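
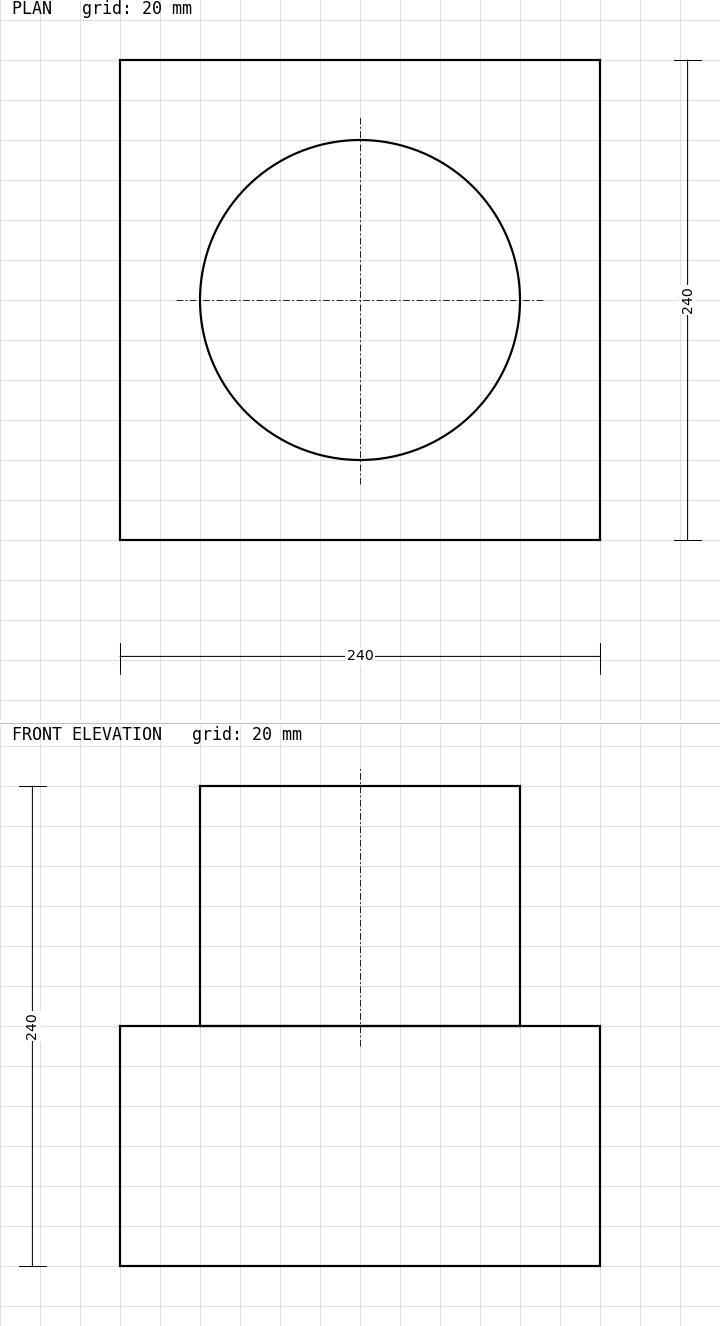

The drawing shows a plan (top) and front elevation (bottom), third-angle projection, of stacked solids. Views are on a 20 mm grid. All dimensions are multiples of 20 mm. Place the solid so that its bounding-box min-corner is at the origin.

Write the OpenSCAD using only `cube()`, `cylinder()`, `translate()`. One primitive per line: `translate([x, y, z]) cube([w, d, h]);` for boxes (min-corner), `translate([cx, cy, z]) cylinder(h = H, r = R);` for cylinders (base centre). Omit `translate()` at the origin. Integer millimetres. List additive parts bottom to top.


cube([240, 240, 120]);
translate([120, 120, 120]) cylinder(h = 120, r = 80);


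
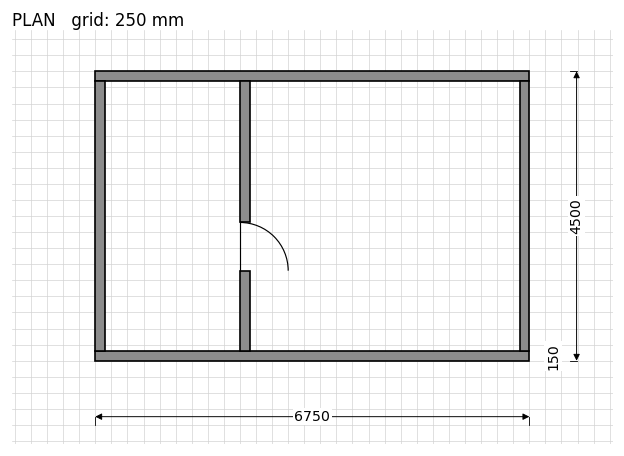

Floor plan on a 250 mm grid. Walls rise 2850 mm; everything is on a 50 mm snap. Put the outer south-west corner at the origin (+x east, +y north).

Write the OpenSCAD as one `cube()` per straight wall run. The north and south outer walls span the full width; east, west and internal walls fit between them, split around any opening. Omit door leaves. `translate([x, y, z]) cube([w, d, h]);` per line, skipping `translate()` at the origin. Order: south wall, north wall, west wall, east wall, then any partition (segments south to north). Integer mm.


cube([6750, 150, 2850]);
translate([0, 4350, 0]) cube([6750, 150, 2850]);
translate([0, 150, 0]) cube([150, 4200, 2850]);
translate([6600, 150, 0]) cube([150, 4200, 2850]);
translate([2250, 150, 0]) cube([150, 1250, 2850]);
translate([2250, 2150, 0]) cube([150, 2200, 2850]);


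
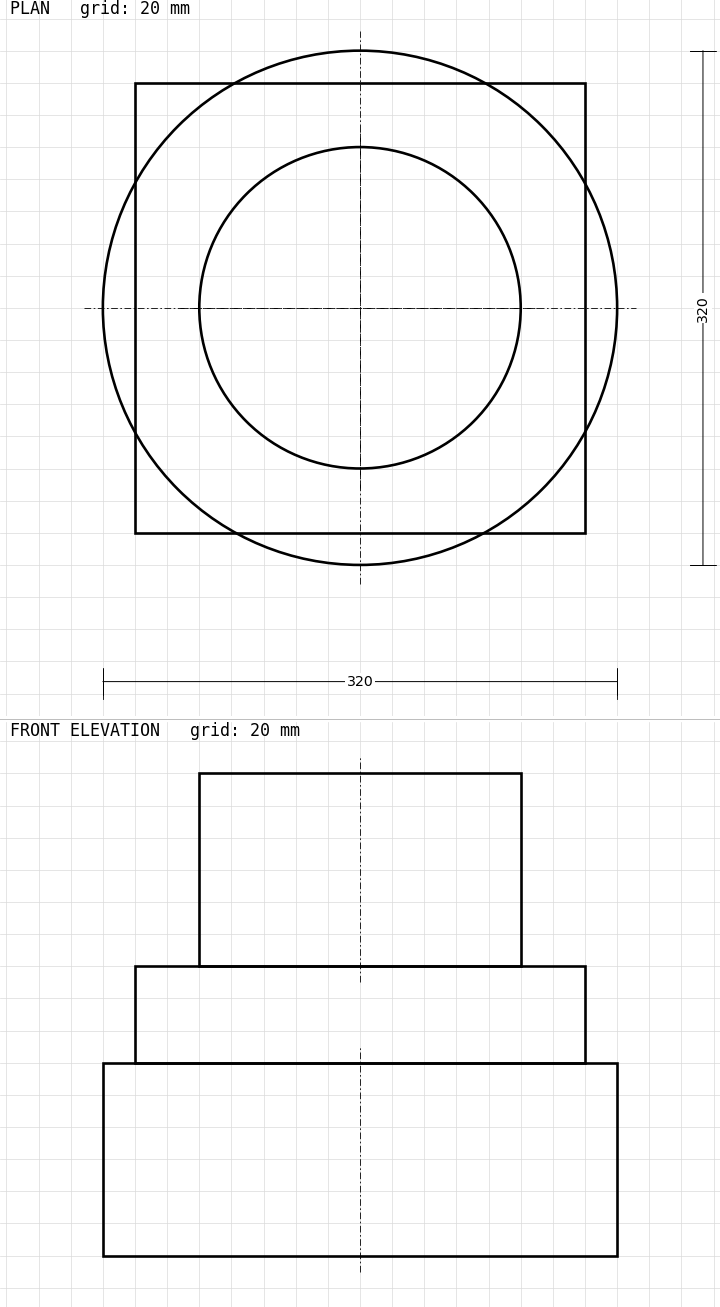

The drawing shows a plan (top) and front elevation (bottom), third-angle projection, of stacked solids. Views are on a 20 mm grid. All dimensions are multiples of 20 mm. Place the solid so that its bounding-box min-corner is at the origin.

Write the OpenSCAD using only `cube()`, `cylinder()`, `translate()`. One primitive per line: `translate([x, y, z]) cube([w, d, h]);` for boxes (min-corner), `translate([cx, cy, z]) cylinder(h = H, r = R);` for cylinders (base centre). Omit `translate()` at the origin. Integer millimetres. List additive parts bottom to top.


translate([160, 160, 0]) cylinder(h = 120, r = 160);
translate([20, 20, 120]) cube([280, 280, 60]);
translate([160, 160, 180]) cylinder(h = 120, r = 100);


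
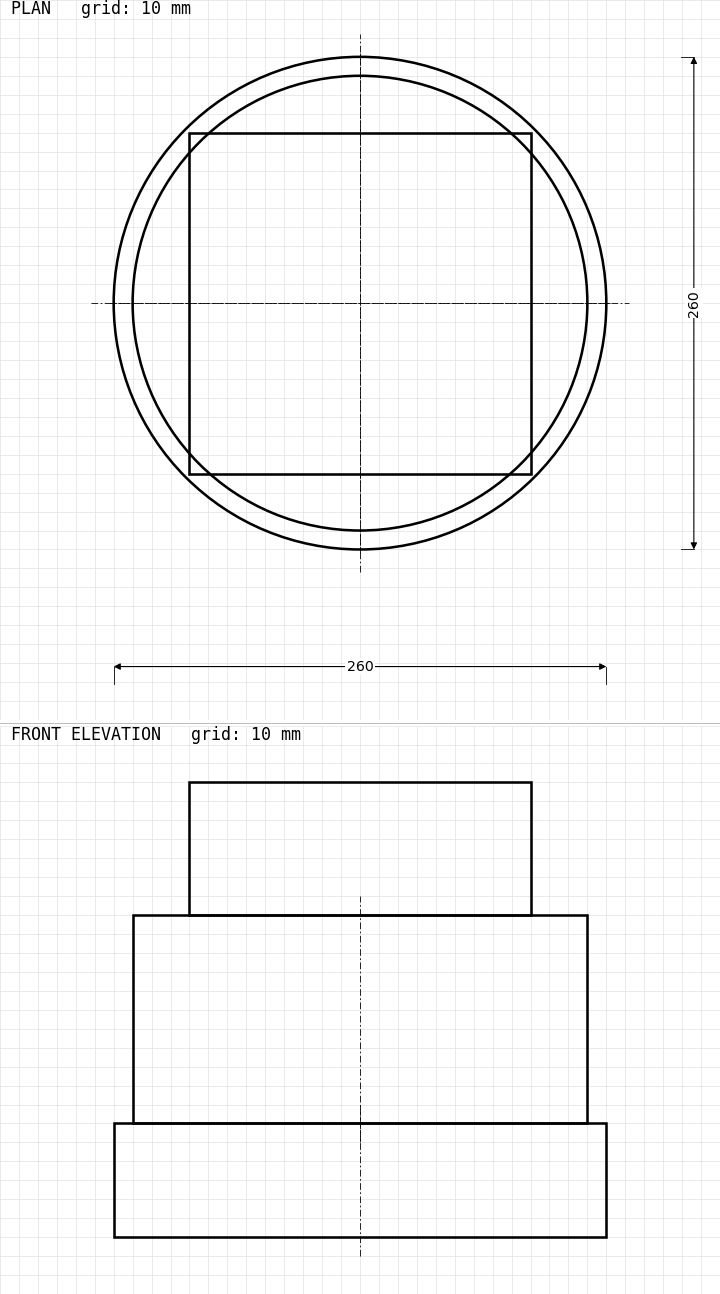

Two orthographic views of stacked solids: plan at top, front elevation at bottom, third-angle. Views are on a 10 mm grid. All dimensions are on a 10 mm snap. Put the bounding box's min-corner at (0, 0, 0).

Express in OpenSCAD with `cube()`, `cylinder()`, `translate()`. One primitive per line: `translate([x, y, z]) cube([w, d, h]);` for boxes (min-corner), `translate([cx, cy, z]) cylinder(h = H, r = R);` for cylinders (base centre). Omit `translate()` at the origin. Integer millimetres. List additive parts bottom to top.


translate([130, 130, 0]) cylinder(h = 60, r = 130);
translate([130, 130, 60]) cylinder(h = 110, r = 120);
translate([40, 40, 170]) cube([180, 180, 70]);


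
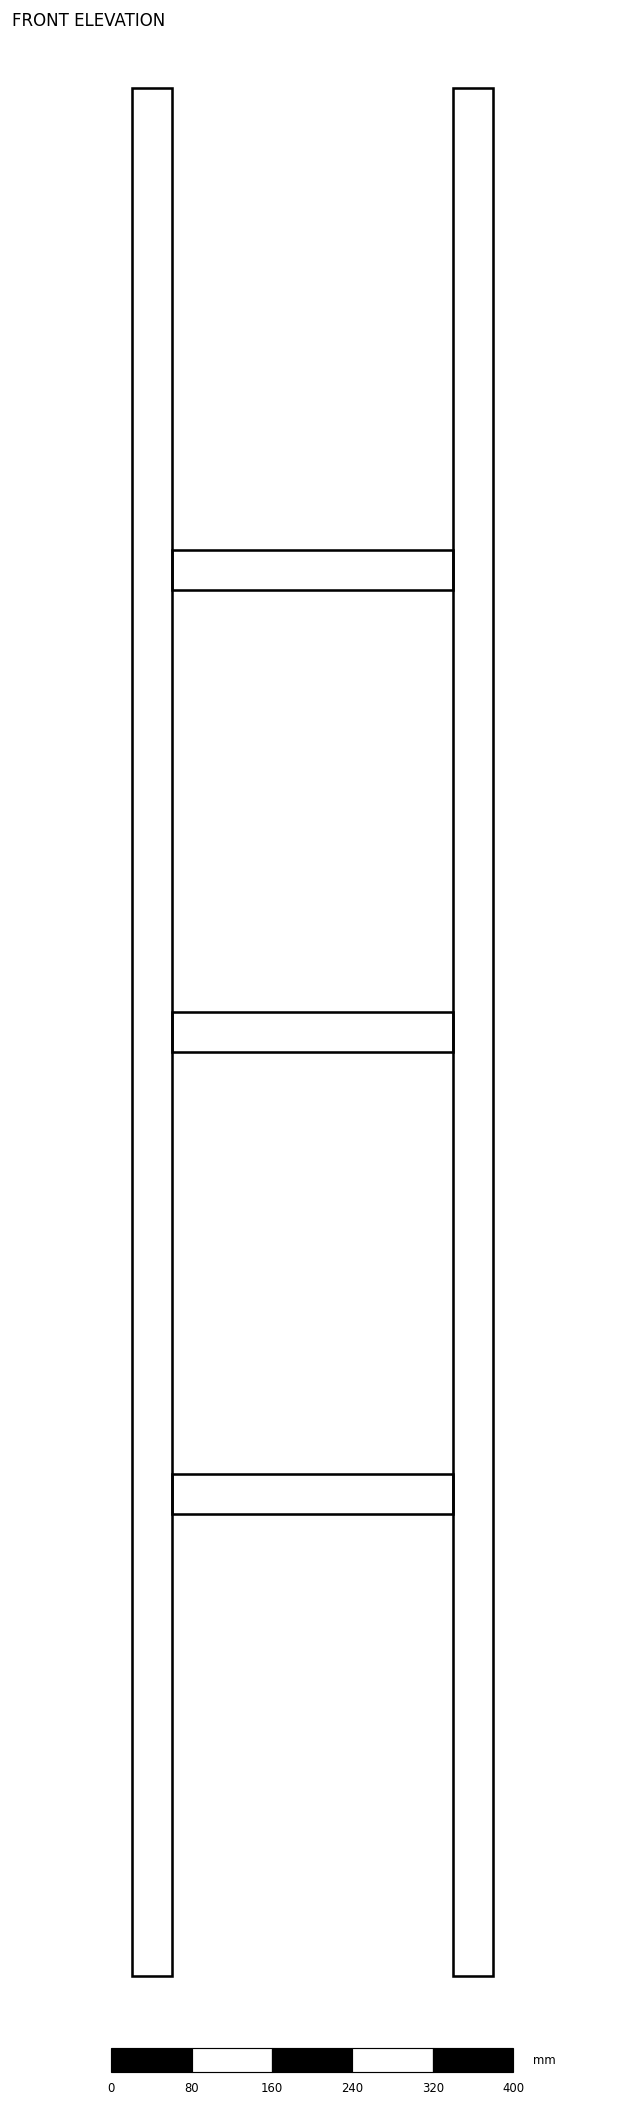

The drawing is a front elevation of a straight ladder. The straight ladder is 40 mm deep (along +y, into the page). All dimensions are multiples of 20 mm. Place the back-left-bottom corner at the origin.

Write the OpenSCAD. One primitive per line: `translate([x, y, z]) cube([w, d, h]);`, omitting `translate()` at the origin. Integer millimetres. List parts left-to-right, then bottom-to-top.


cube([40, 40, 1880]);
translate([40, 0, 460]) cube([280, 40, 40]);
translate([40, 0, 920]) cube([280, 40, 40]);
translate([40, 0, 1380]) cube([280, 40, 40]);
translate([320, 0, 0]) cube([40, 40, 1880]);


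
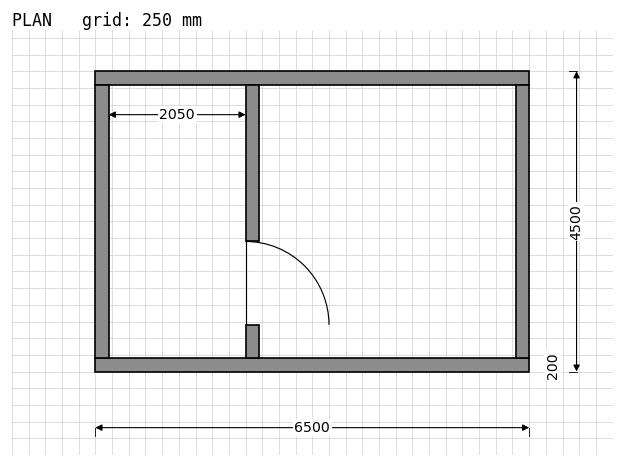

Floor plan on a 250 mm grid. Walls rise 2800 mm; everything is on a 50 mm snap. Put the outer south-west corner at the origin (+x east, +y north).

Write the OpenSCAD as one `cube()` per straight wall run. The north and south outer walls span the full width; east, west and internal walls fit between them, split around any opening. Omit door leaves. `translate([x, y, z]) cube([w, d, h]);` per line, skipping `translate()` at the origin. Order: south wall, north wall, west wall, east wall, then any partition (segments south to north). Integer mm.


cube([6500, 200, 2800]);
translate([0, 4300, 0]) cube([6500, 200, 2800]);
translate([0, 200, 0]) cube([200, 4100, 2800]);
translate([6300, 200, 0]) cube([200, 4100, 2800]);
translate([2250, 200, 0]) cube([200, 500, 2800]);
translate([2250, 1950, 0]) cube([200, 2350, 2800]);


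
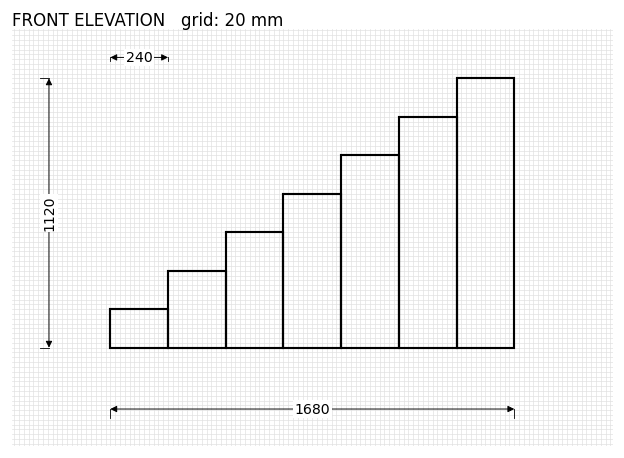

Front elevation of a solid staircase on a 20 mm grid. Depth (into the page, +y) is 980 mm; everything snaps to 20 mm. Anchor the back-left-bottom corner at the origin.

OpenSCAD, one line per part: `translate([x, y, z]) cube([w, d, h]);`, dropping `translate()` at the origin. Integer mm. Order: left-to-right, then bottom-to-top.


cube([240, 980, 160]);
translate([240, 0, 0]) cube([240, 980, 320]);
translate([480, 0, 0]) cube([240, 980, 480]);
translate([720, 0, 0]) cube([240, 980, 640]);
translate([960, 0, 0]) cube([240, 980, 800]);
translate([1200, 0, 0]) cube([240, 980, 960]);
translate([1440, 0, 0]) cube([240, 980, 1120]);


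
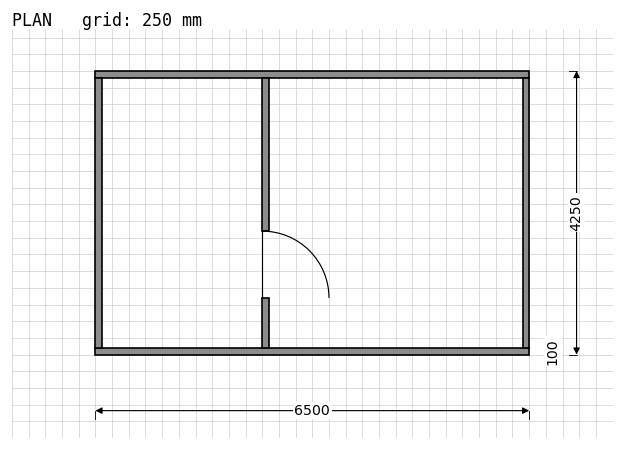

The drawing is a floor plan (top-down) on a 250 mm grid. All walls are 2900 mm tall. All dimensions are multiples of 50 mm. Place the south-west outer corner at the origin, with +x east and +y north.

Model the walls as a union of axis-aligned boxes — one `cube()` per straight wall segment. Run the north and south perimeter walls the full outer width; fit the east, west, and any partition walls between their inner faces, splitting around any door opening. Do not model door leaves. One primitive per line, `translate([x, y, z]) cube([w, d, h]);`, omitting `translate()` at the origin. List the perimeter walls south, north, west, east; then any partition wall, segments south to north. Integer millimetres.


cube([6500, 100, 2900]);
translate([0, 4150, 0]) cube([6500, 100, 2900]);
translate([0, 100, 0]) cube([100, 4050, 2900]);
translate([6400, 100, 0]) cube([100, 4050, 2900]);
translate([2500, 100, 0]) cube([100, 750, 2900]);
translate([2500, 1850, 0]) cube([100, 2300, 2900]);


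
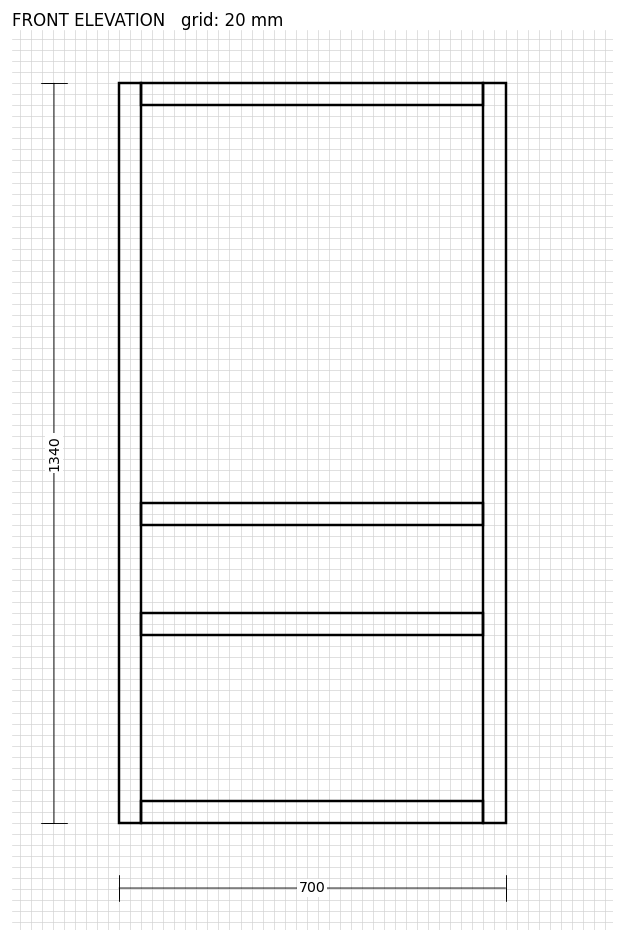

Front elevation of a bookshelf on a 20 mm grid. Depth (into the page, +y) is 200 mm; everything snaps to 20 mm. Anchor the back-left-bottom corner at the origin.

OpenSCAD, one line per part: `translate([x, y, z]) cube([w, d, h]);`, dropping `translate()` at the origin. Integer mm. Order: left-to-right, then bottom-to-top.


cube([40, 200, 1340]);
translate([40, 0, 0]) cube([620, 200, 40]);
translate([40, 0, 340]) cube([620, 200, 40]);
translate([40, 0, 540]) cube([620, 200, 40]);
translate([40, 0, 1300]) cube([620, 200, 40]);
translate([660, 0, 0]) cube([40, 200, 1340]);


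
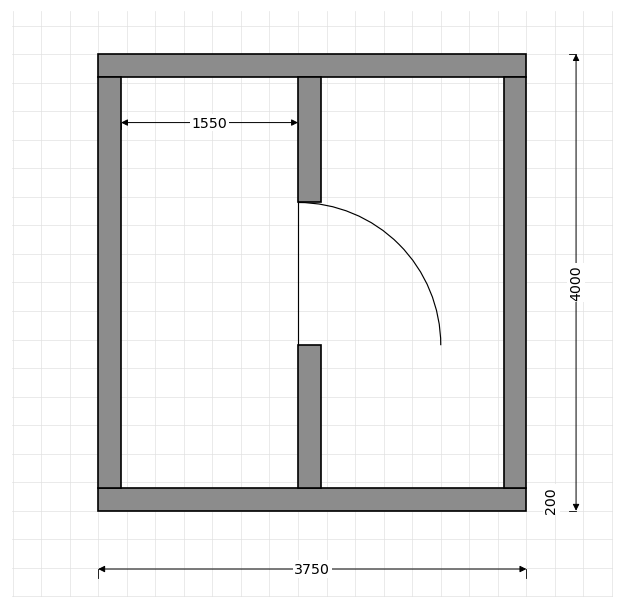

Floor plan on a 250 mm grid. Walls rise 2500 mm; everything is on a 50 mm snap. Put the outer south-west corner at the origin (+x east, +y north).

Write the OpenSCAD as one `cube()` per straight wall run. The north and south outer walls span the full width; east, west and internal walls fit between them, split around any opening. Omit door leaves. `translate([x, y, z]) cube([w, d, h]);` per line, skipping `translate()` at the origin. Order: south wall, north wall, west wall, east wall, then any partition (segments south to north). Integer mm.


cube([3750, 200, 2500]);
translate([0, 3800, 0]) cube([3750, 200, 2500]);
translate([0, 200, 0]) cube([200, 3600, 2500]);
translate([3550, 200, 0]) cube([200, 3600, 2500]);
translate([1750, 200, 0]) cube([200, 1250, 2500]);
translate([1750, 2700, 0]) cube([200, 1100, 2500]);


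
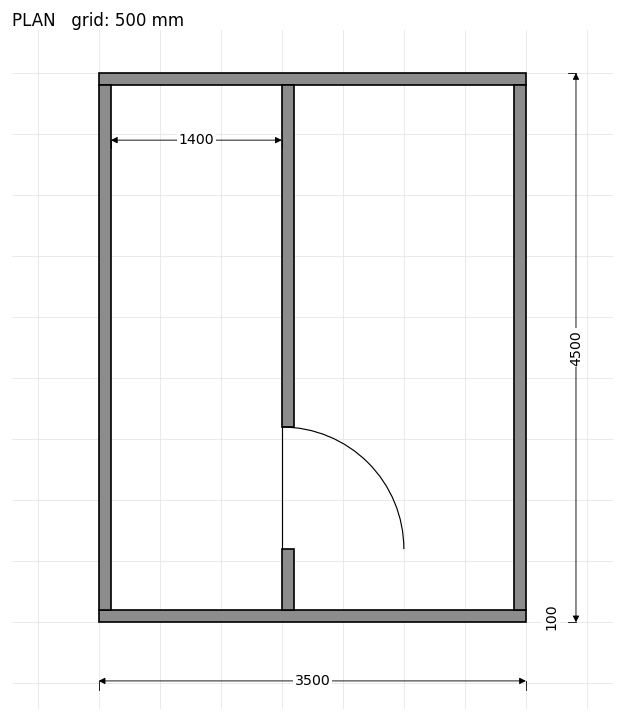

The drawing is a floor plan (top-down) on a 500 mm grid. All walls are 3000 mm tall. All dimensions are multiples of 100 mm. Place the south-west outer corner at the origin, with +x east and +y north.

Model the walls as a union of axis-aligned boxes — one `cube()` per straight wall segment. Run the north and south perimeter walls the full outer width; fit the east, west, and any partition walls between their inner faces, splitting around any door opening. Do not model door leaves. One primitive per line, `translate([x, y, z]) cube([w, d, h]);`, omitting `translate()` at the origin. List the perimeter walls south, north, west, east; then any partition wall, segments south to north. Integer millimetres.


cube([3500, 100, 3000]);
translate([0, 4400, 0]) cube([3500, 100, 3000]);
translate([0, 100, 0]) cube([100, 4300, 3000]);
translate([3400, 100, 0]) cube([100, 4300, 3000]);
translate([1500, 100, 0]) cube([100, 500, 3000]);
translate([1500, 1600, 0]) cube([100, 2800, 3000]);


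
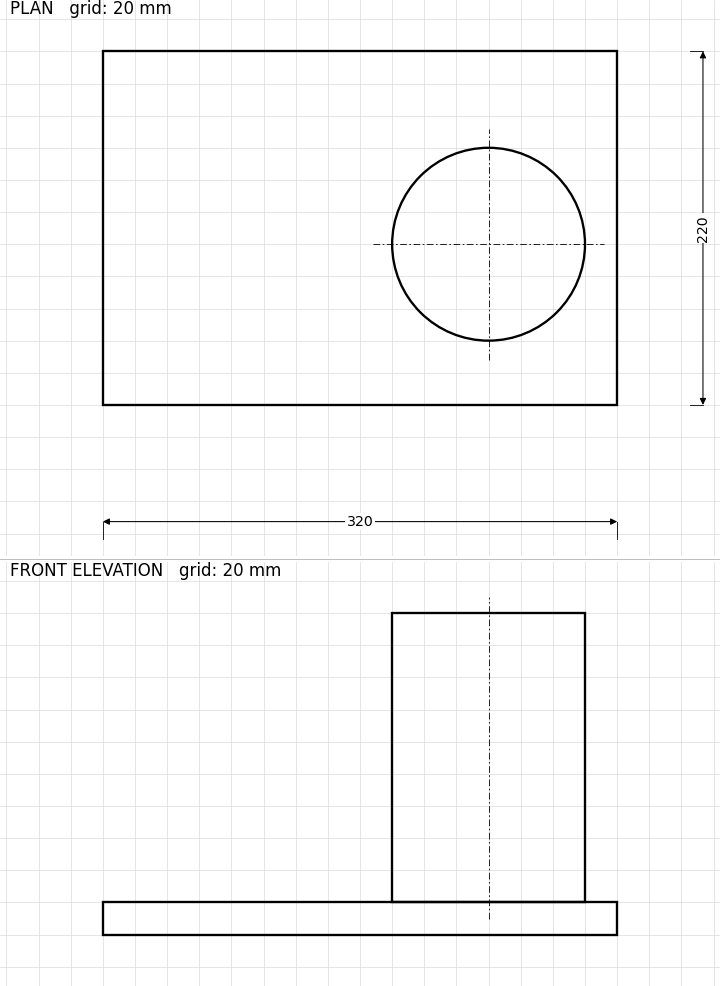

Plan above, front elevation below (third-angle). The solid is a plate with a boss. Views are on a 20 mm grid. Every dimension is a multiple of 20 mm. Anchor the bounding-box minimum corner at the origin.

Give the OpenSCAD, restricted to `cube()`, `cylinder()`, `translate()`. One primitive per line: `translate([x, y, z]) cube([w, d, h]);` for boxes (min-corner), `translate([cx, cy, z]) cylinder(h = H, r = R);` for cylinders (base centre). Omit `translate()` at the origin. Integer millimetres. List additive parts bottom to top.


cube([320, 220, 20]);
translate([240, 100, 20]) cylinder(h = 180, r = 60);


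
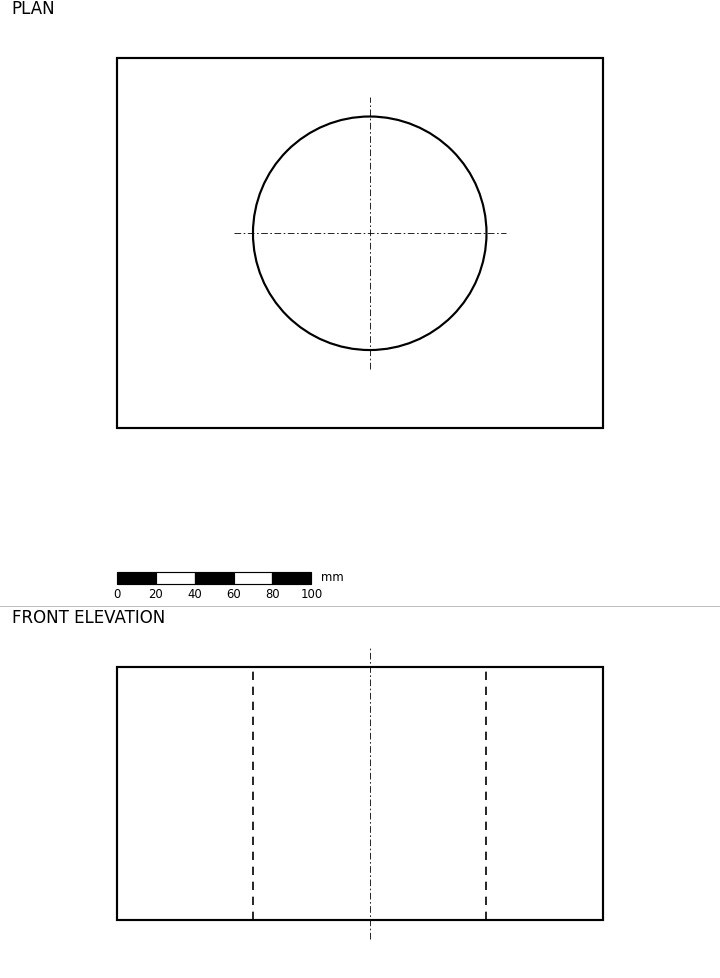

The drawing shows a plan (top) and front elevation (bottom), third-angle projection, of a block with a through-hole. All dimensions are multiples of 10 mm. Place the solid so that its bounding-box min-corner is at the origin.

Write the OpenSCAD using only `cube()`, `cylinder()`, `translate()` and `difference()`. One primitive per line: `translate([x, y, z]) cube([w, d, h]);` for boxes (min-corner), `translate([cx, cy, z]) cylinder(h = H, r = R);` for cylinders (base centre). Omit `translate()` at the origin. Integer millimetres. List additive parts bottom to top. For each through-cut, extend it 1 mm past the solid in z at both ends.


difference() {
  cube([250, 190, 130]);
  translate([130, 100, -1]) cylinder(h = 132, r = 60);
}


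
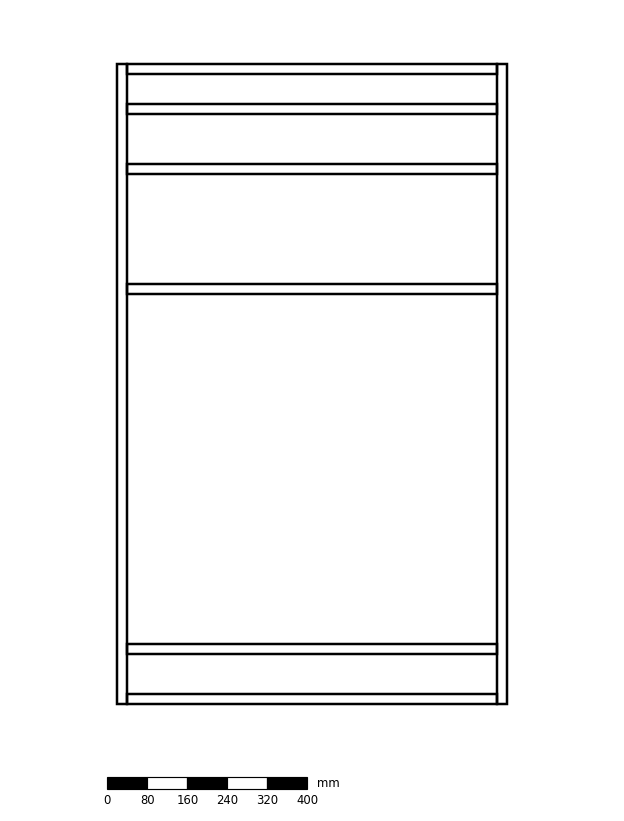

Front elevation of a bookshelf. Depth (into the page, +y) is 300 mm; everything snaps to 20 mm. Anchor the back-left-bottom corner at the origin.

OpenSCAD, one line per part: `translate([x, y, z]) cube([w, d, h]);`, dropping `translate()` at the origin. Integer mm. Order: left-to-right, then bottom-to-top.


cube([20, 300, 1280]);
translate([20, 0, 0]) cube([740, 300, 20]);
translate([20, 0, 100]) cube([740, 300, 20]);
translate([20, 0, 820]) cube([740, 300, 20]);
translate([20, 0, 1060]) cube([740, 300, 20]);
translate([20, 0, 1180]) cube([740, 300, 20]);
translate([20, 0, 1260]) cube([740, 300, 20]);
translate([760, 0, 0]) cube([20, 300, 1280]);


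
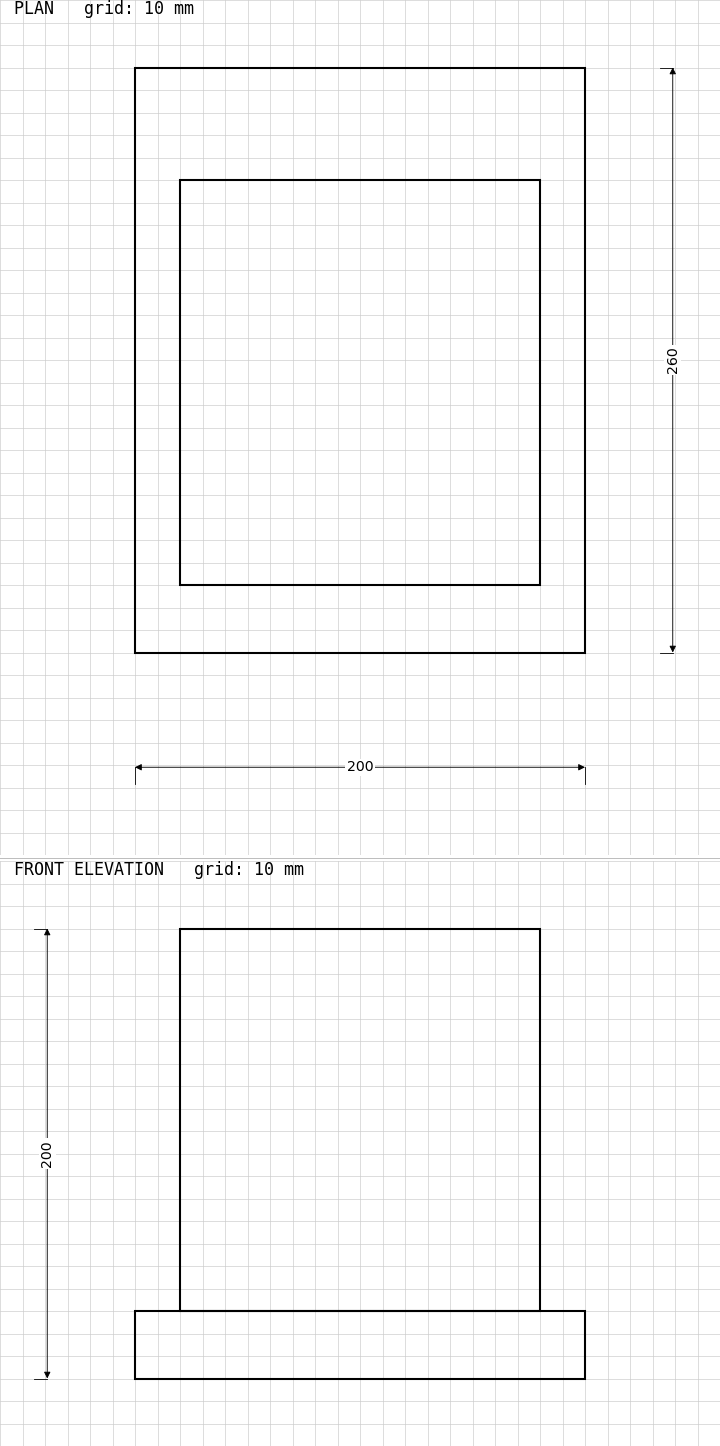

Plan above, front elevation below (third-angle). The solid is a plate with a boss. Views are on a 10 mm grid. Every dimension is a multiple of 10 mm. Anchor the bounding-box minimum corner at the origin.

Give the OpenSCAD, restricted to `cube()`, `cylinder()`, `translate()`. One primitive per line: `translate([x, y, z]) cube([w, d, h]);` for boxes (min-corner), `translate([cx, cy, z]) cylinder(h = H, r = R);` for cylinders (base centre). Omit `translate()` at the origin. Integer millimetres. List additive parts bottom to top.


cube([200, 260, 30]);
translate([20, 30, 30]) cube([160, 180, 170]);


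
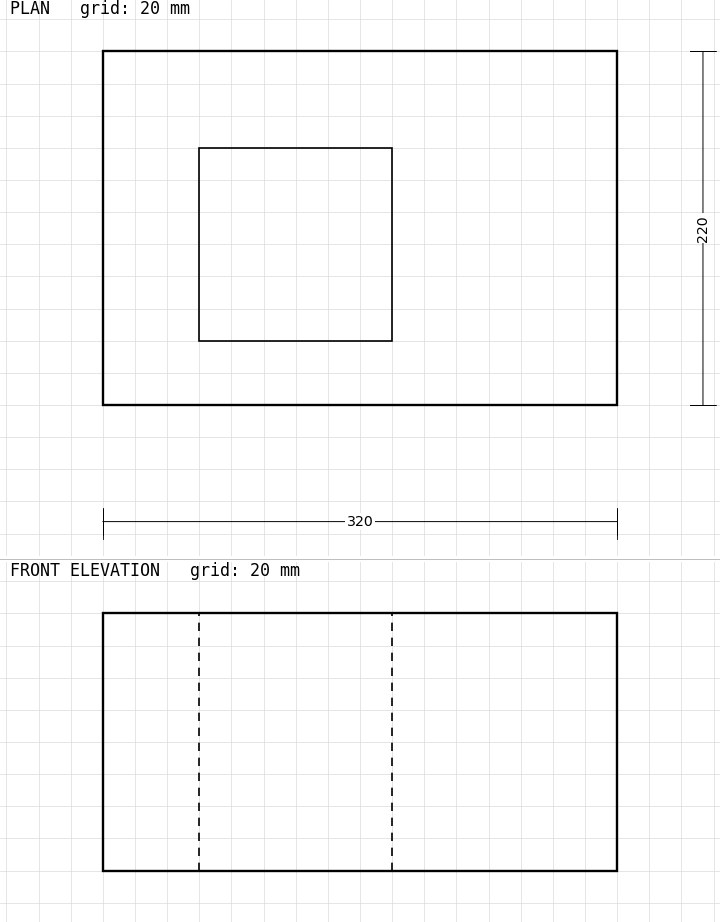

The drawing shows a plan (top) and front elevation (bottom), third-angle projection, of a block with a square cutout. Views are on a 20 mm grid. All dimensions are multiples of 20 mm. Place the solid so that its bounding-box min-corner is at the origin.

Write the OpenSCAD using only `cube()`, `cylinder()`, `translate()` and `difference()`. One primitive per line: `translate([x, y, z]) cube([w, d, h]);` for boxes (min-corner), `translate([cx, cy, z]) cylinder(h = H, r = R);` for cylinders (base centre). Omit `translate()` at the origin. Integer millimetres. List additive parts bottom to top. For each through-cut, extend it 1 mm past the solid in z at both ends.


difference() {
  cube([320, 220, 160]);
  translate([60, 40, -1]) cube([120, 120, 162]);
}


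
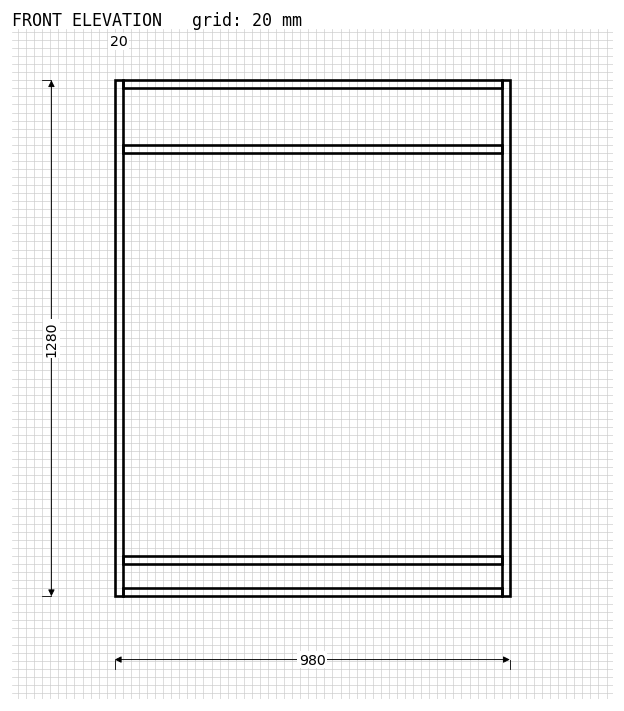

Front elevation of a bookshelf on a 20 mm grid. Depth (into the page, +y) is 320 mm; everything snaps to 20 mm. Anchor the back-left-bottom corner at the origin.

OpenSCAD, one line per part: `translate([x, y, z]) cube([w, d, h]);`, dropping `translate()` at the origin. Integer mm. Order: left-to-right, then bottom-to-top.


cube([20, 320, 1280]);
translate([20, 0, 0]) cube([940, 320, 20]);
translate([20, 0, 80]) cube([940, 320, 20]);
translate([20, 0, 1100]) cube([940, 320, 20]);
translate([20, 0, 1260]) cube([940, 320, 20]);
translate([960, 0, 0]) cube([20, 320, 1280]);


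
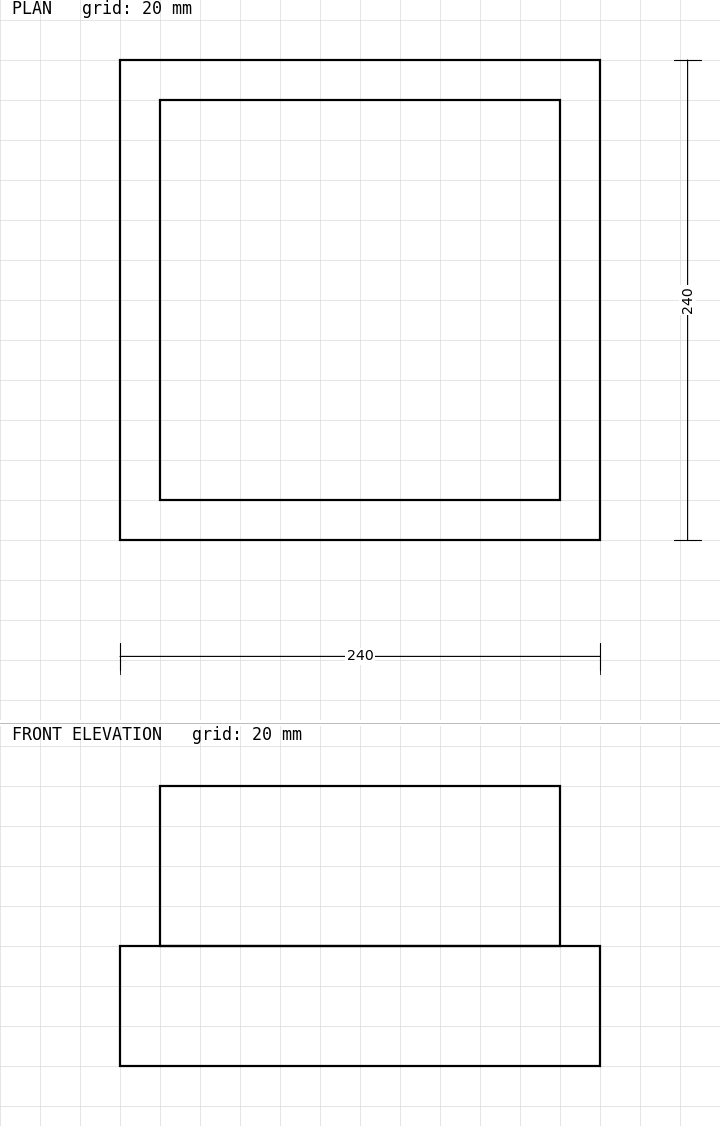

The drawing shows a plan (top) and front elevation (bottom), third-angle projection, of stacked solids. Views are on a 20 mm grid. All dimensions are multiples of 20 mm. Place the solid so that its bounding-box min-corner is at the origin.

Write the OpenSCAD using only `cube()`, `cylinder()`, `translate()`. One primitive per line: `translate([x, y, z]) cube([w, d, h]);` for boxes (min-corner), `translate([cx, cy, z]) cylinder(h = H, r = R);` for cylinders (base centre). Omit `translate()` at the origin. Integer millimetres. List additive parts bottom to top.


cube([240, 240, 60]);
translate([20, 20, 60]) cube([200, 200, 80]);


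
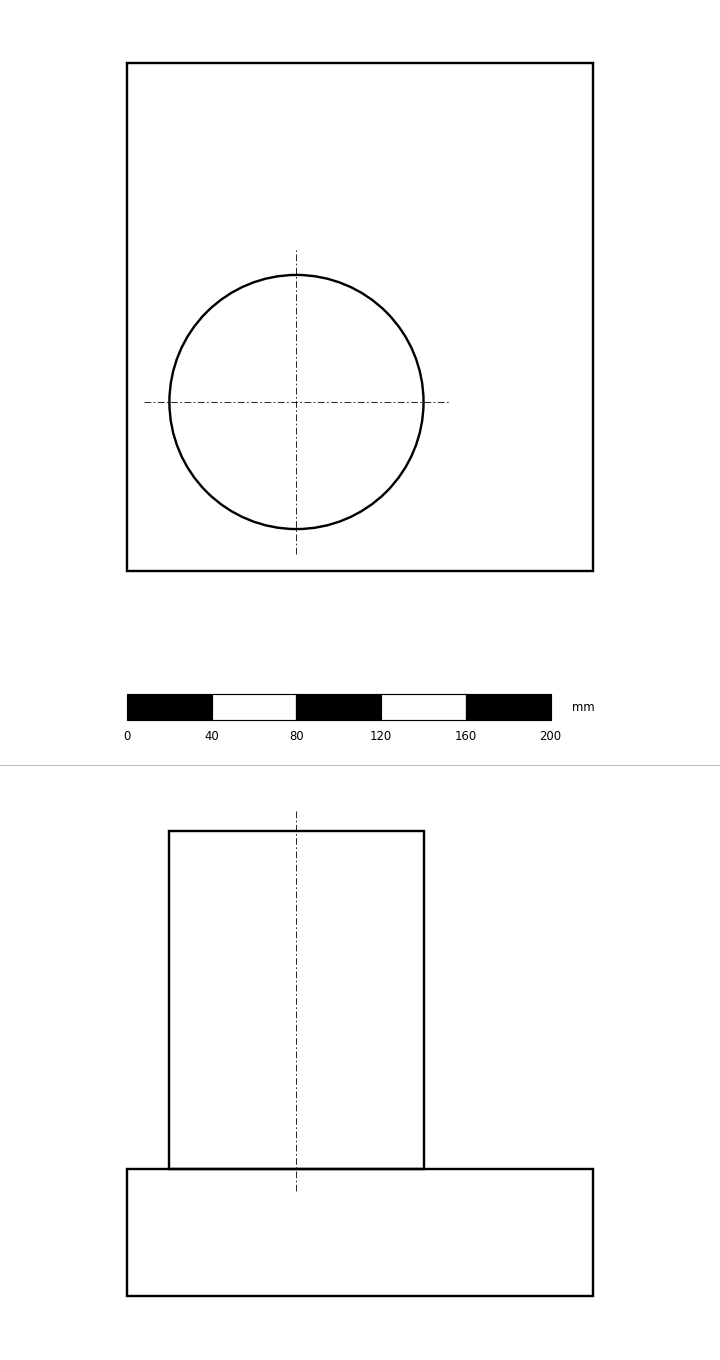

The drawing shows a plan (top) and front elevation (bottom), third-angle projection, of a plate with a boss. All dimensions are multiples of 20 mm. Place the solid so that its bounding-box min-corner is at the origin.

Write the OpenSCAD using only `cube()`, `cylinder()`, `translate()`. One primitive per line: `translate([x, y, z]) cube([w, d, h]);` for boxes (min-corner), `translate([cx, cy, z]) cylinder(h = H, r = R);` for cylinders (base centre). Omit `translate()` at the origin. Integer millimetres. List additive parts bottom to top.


cube([220, 240, 60]);
translate([80, 80, 60]) cylinder(h = 160, r = 60);


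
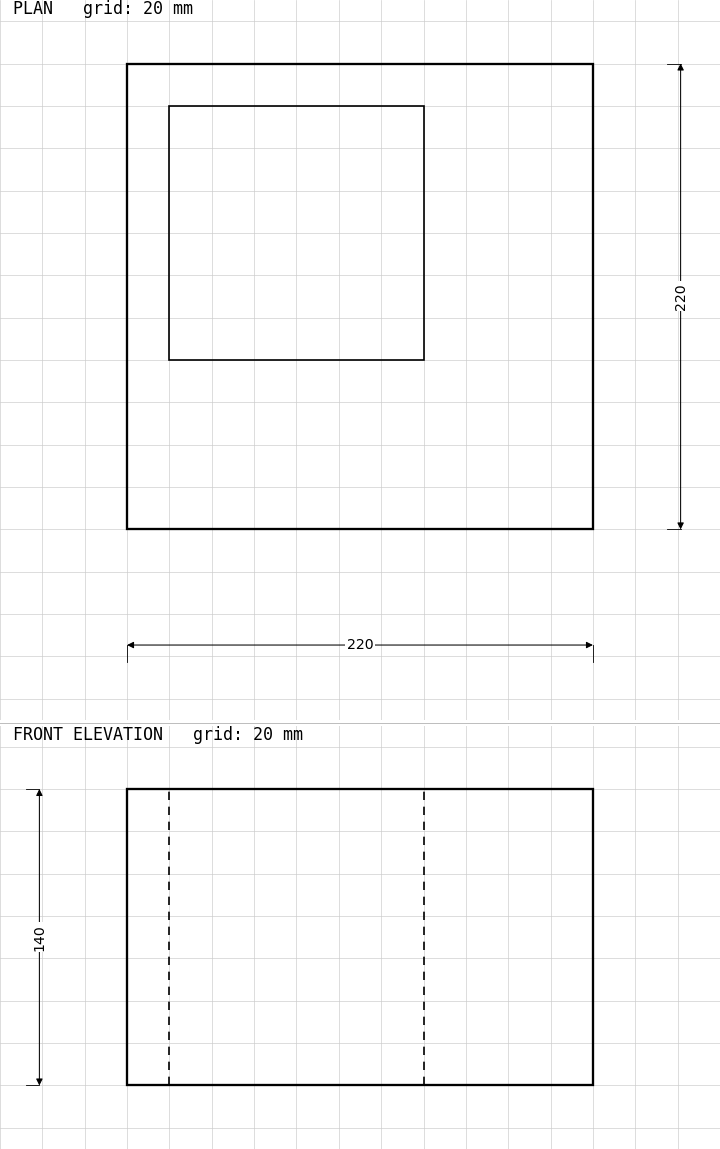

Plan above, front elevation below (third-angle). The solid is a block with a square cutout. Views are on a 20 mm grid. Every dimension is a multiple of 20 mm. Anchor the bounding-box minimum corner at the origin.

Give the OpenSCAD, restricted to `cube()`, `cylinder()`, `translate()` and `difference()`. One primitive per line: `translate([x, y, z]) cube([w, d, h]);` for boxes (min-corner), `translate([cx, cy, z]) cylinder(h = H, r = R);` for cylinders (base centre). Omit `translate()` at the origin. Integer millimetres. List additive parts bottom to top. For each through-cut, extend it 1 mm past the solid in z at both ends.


difference() {
  cube([220, 220, 140]);
  translate([20, 80, -1]) cube([120, 120, 142]);
}


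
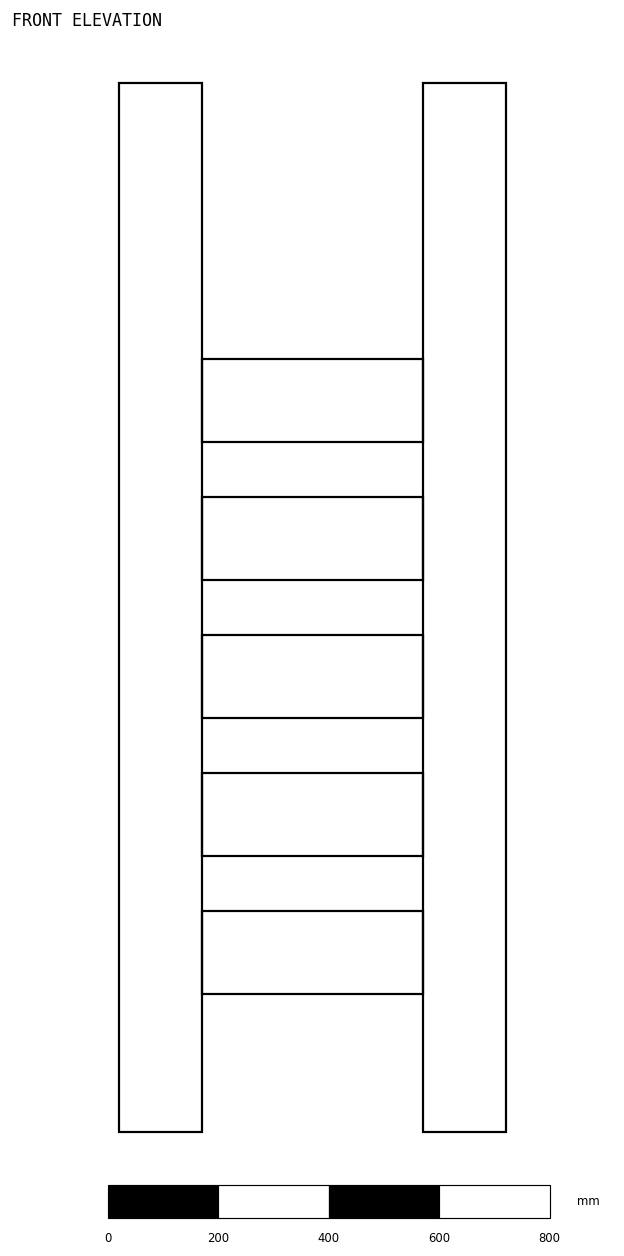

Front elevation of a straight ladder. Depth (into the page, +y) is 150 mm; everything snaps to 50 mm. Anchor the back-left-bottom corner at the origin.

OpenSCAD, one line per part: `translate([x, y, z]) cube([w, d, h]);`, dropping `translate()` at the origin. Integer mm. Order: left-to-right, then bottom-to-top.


cube([150, 150, 1900]);
translate([150, 0, 250]) cube([400, 150, 150]);
translate([150, 0, 500]) cube([400, 150, 150]);
translate([150, 0, 750]) cube([400, 150, 150]);
translate([150, 0, 1000]) cube([400, 150, 150]);
translate([150, 0, 1250]) cube([400, 150, 150]);
translate([550, 0, 0]) cube([150, 150, 1900]);


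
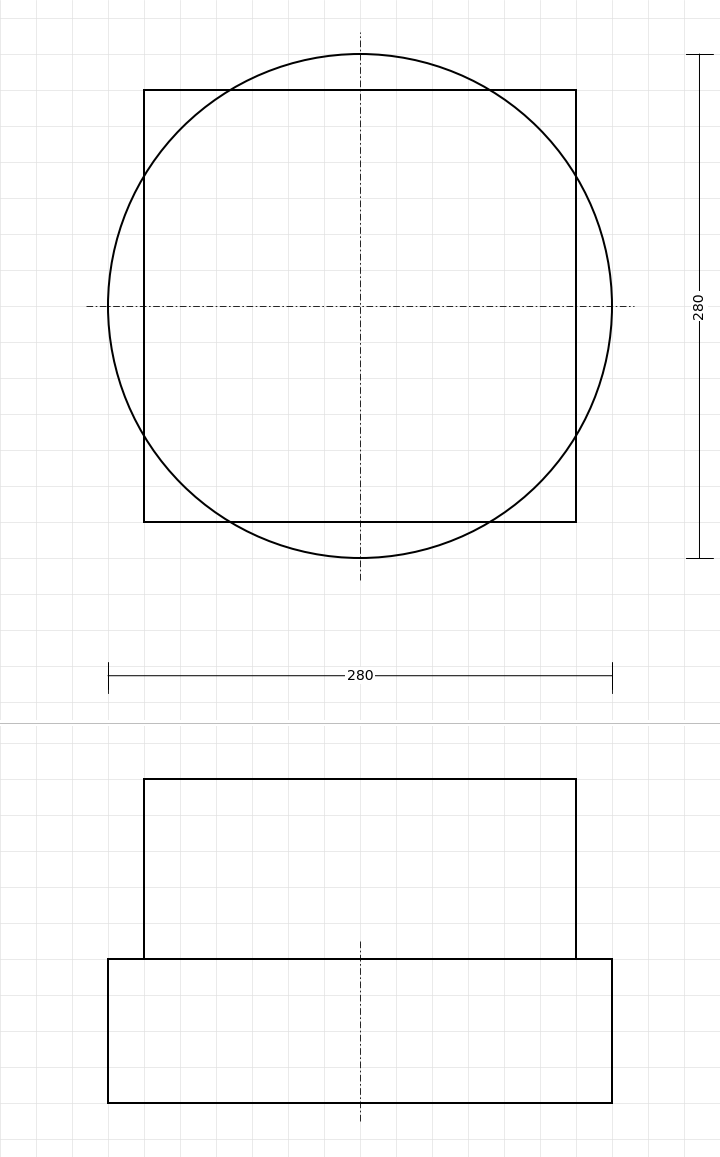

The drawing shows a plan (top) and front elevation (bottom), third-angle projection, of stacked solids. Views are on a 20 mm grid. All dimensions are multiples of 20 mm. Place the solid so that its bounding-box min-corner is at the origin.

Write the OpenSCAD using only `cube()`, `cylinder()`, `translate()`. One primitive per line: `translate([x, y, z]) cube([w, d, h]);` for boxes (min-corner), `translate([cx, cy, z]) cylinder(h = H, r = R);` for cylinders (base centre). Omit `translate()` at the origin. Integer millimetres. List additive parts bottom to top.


translate([140, 140, 0]) cylinder(h = 80, r = 140);
translate([20, 20, 80]) cube([240, 240, 100]);


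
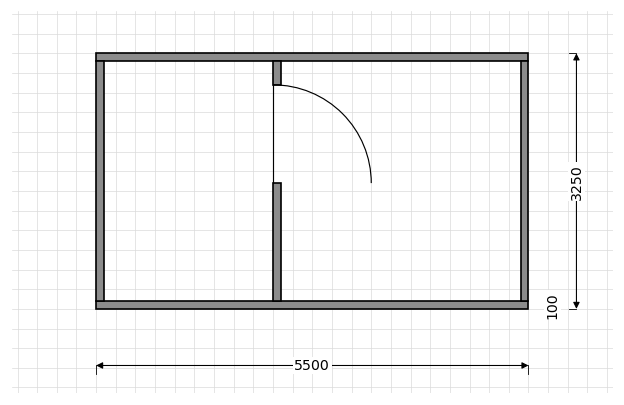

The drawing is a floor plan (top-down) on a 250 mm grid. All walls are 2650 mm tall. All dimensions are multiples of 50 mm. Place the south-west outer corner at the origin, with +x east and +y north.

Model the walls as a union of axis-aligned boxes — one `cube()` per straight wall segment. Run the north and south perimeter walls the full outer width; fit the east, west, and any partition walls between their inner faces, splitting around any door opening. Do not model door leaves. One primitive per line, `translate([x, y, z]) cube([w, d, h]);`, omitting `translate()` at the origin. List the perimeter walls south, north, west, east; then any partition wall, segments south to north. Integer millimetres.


cube([5500, 100, 2650]);
translate([0, 3150, 0]) cube([5500, 100, 2650]);
translate([0, 100, 0]) cube([100, 3050, 2650]);
translate([5400, 100, 0]) cube([100, 3050, 2650]);
translate([2250, 100, 0]) cube([100, 1500, 2650]);
translate([2250, 2850, 0]) cube([100, 300, 2650]);


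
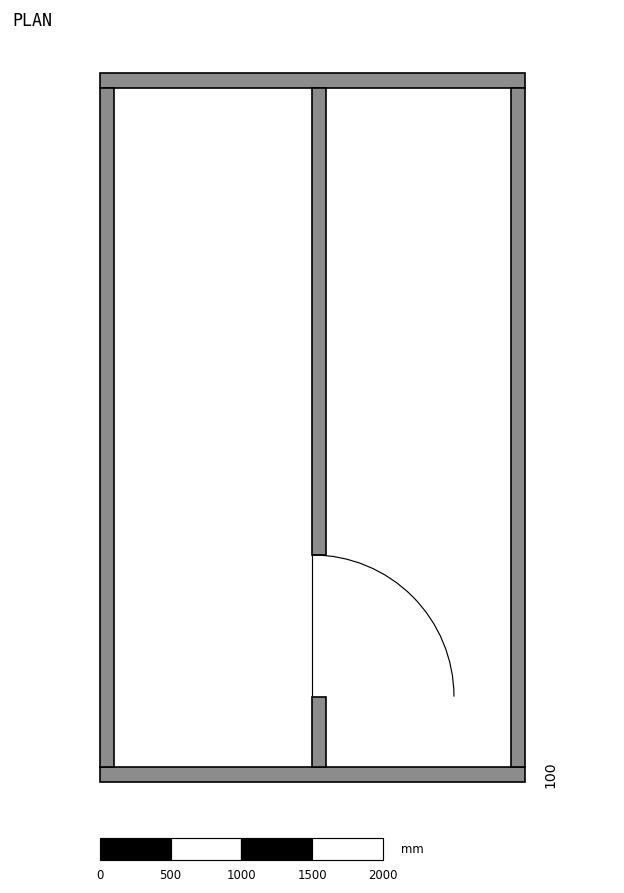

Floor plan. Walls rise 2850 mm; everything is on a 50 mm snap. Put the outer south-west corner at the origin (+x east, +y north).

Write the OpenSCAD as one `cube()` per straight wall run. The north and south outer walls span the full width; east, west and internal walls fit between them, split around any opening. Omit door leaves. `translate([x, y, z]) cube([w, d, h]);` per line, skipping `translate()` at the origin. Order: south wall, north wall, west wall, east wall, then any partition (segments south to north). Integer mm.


cube([3000, 100, 2850]);
translate([0, 4900, 0]) cube([3000, 100, 2850]);
translate([0, 100, 0]) cube([100, 4800, 2850]);
translate([2900, 100, 0]) cube([100, 4800, 2850]);
translate([1500, 100, 0]) cube([100, 500, 2850]);
translate([1500, 1600, 0]) cube([100, 3300, 2850]);


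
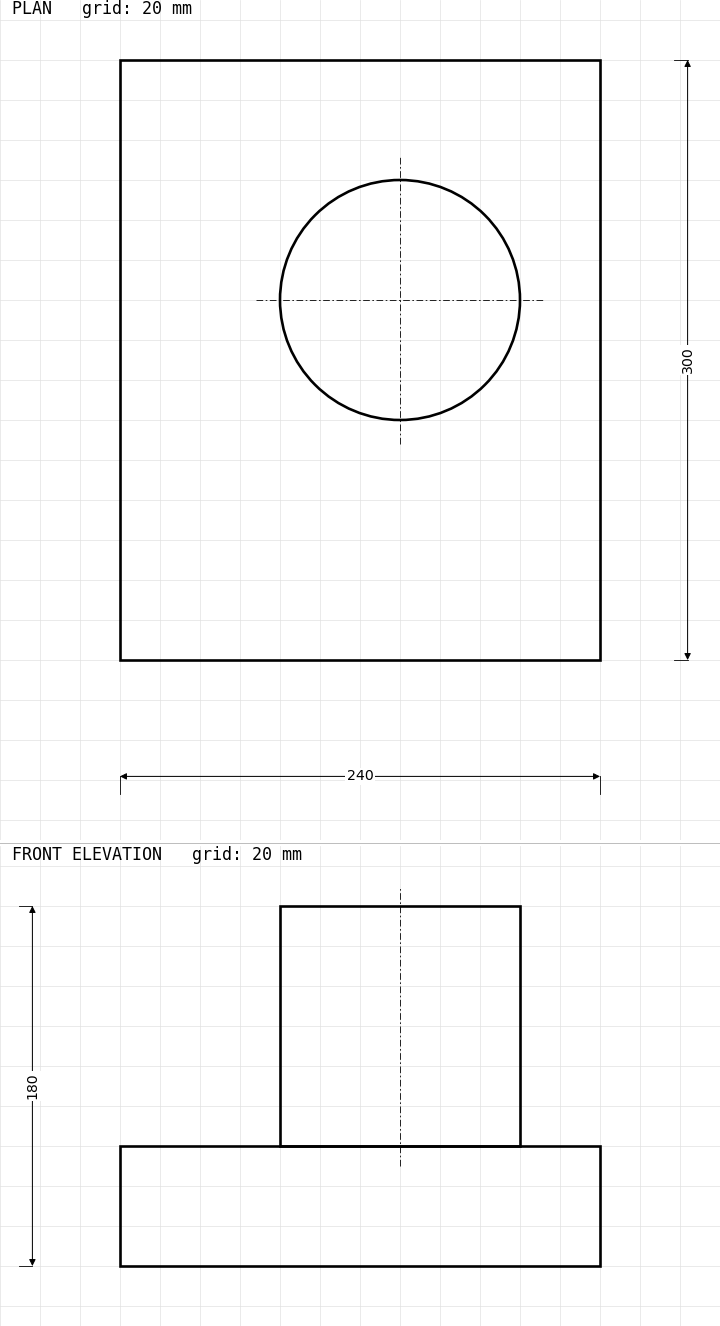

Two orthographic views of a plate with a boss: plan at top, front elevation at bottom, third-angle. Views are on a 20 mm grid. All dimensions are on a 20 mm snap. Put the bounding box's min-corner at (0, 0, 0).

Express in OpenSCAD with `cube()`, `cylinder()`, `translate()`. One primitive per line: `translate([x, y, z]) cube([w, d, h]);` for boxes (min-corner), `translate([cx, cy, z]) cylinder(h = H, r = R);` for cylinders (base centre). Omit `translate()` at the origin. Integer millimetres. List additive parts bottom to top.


cube([240, 300, 60]);
translate([140, 180, 60]) cylinder(h = 120, r = 60);


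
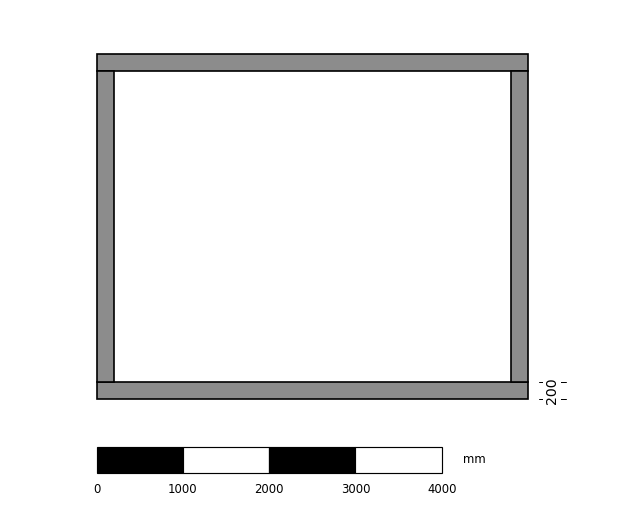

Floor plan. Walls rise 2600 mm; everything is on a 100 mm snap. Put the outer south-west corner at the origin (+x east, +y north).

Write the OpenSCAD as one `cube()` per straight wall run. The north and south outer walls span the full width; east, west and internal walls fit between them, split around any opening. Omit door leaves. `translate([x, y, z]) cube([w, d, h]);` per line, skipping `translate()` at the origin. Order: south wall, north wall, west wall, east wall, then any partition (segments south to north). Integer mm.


cube([5000, 200, 2600]);
translate([0, 3800, 0]) cube([5000, 200, 2600]);
translate([0, 200, 0]) cube([200, 3600, 2600]);
translate([4800, 200, 0]) cube([200, 3600, 2600]);


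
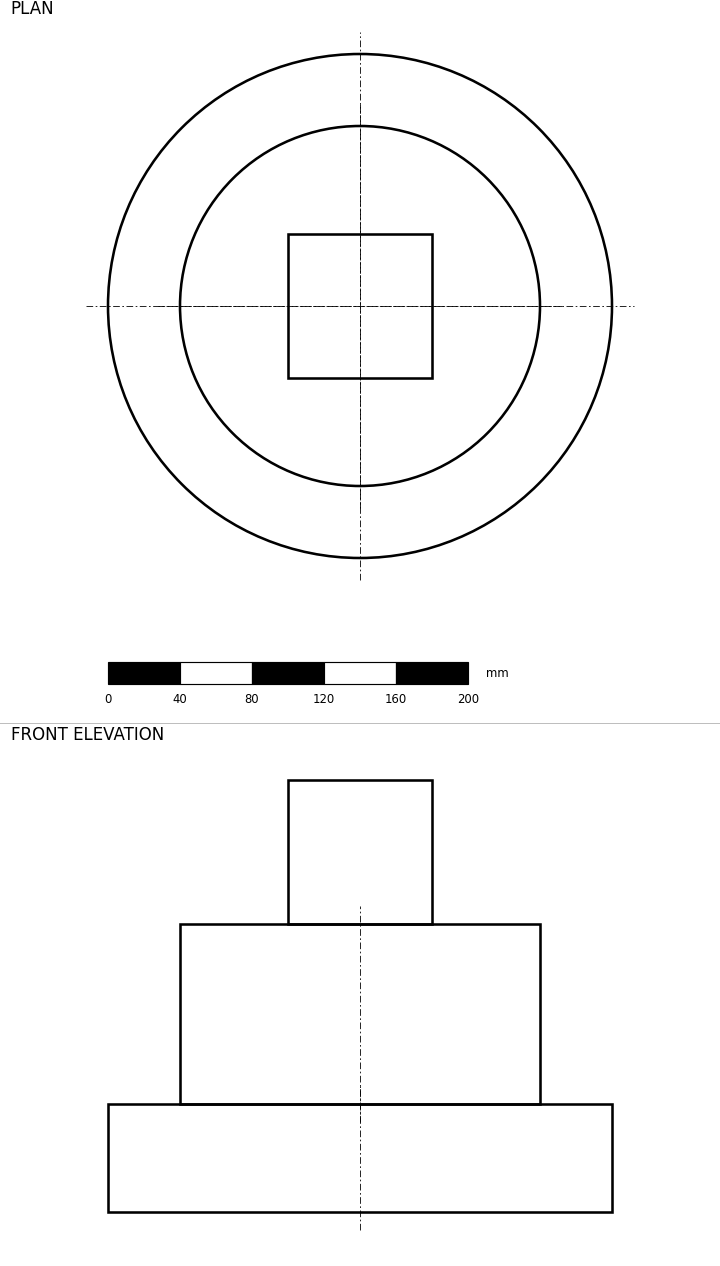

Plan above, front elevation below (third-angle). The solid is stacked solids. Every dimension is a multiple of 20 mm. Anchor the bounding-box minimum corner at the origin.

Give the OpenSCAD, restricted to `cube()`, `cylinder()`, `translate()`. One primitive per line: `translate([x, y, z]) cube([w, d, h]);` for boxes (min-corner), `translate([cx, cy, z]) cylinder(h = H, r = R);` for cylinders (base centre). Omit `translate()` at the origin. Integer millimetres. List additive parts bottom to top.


translate([140, 140, 0]) cylinder(h = 60, r = 140);
translate([140, 140, 60]) cylinder(h = 100, r = 100);
translate([100, 100, 160]) cube([80, 80, 80]);


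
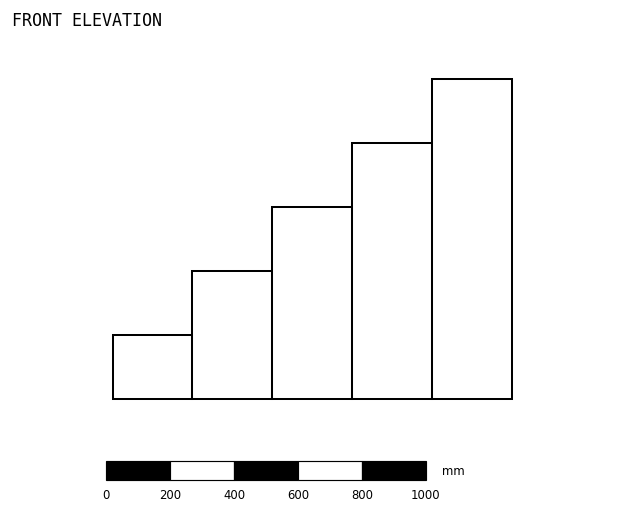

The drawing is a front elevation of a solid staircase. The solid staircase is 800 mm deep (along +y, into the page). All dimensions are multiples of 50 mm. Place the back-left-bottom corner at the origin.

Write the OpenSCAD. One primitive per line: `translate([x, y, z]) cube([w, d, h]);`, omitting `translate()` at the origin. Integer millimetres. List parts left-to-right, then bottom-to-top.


cube([250, 800, 200]);
translate([250, 0, 0]) cube([250, 800, 400]);
translate([500, 0, 0]) cube([250, 800, 600]);
translate([750, 0, 0]) cube([250, 800, 800]);
translate([1000, 0, 0]) cube([250, 800, 1000]);


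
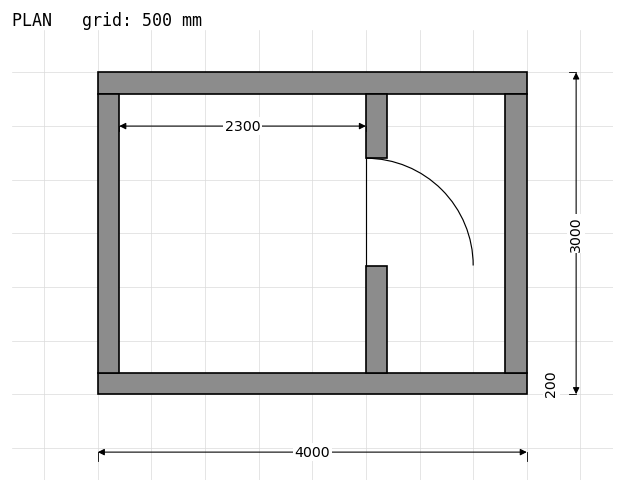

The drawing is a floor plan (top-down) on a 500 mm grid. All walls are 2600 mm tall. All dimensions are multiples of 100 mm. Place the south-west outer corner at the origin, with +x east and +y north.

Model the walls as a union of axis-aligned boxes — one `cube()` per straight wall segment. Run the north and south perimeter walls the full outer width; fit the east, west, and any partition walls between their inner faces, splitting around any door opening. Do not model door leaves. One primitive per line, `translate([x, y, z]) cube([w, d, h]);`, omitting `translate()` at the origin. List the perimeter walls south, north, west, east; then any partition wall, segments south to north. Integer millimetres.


cube([4000, 200, 2600]);
translate([0, 2800, 0]) cube([4000, 200, 2600]);
translate([0, 200, 0]) cube([200, 2600, 2600]);
translate([3800, 200, 0]) cube([200, 2600, 2600]);
translate([2500, 200, 0]) cube([200, 1000, 2600]);
translate([2500, 2200, 0]) cube([200, 600, 2600]);


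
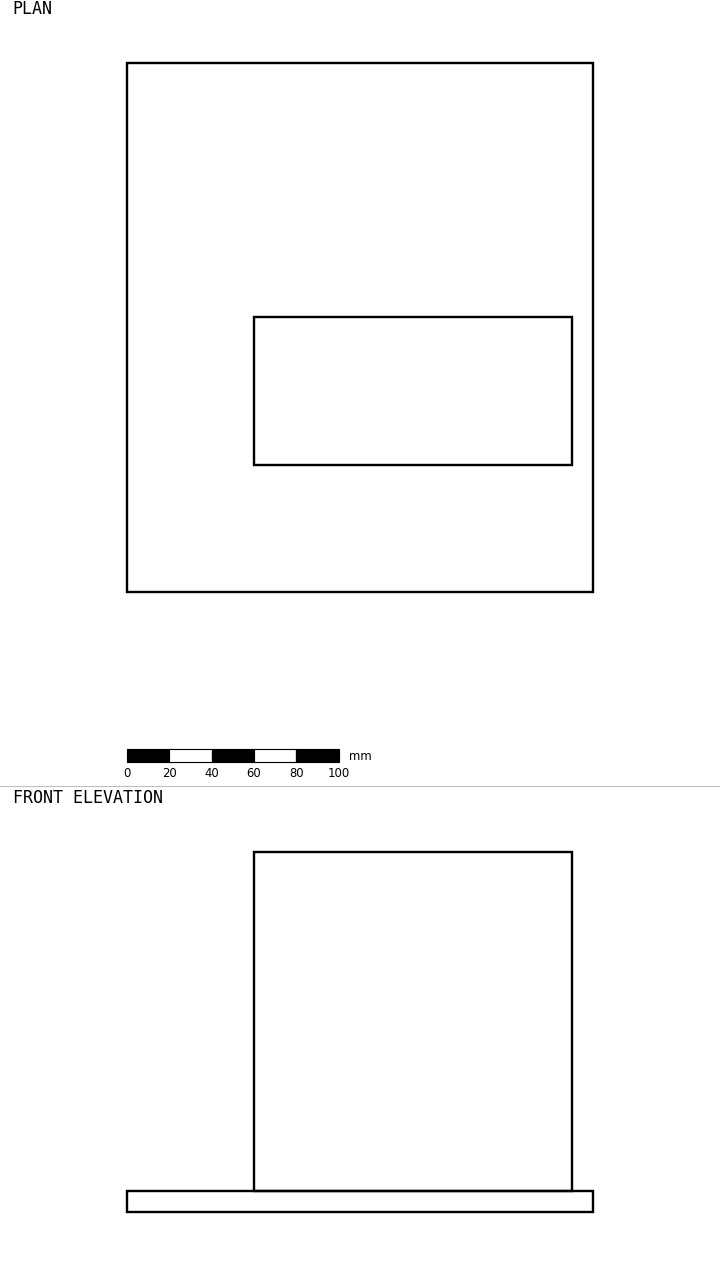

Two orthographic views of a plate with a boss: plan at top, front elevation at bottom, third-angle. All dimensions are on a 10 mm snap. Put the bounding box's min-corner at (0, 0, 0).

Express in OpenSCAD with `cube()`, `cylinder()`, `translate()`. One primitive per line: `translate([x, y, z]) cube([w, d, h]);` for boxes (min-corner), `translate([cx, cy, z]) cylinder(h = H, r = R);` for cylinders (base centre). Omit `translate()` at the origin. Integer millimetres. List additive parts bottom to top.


cube([220, 250, 10]);
translate([60, 60, 10]) cube([150, 70, 160]);


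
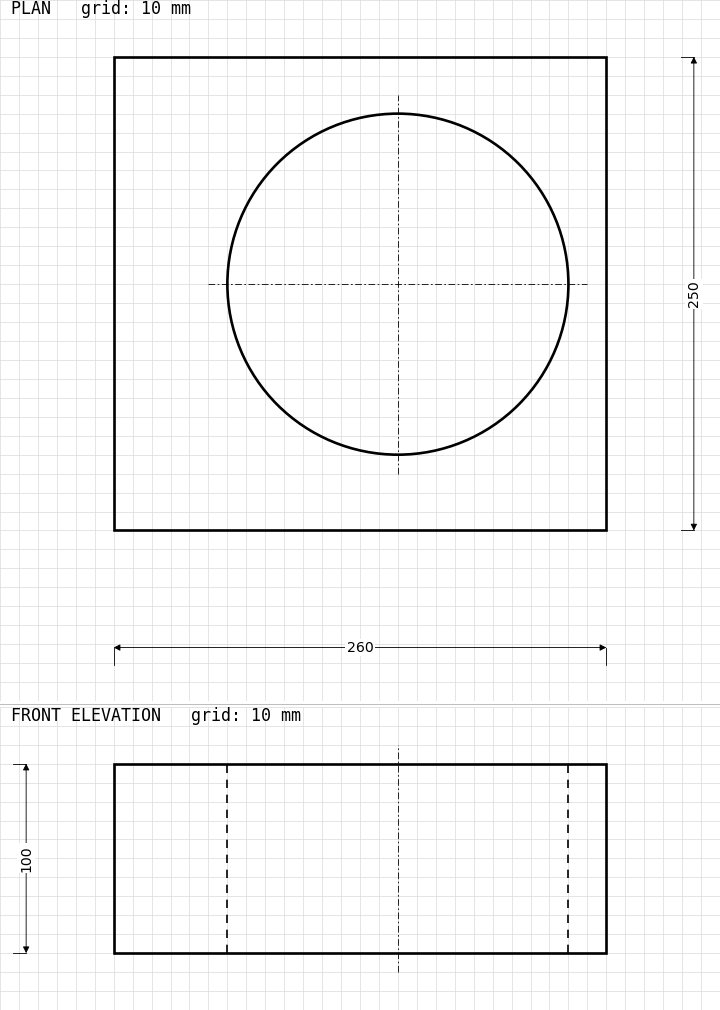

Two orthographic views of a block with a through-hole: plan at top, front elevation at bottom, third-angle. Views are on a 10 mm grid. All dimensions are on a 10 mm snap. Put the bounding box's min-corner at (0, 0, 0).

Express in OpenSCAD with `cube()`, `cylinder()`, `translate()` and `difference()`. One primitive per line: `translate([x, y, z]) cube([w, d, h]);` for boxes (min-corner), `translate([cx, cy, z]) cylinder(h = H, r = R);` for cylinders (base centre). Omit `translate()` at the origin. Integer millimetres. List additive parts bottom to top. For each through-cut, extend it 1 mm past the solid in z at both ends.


difference() {
  cube([260, 250, 100]);
  translate([150, 130, -1]) cylinder(h = 102, r = 90);
}


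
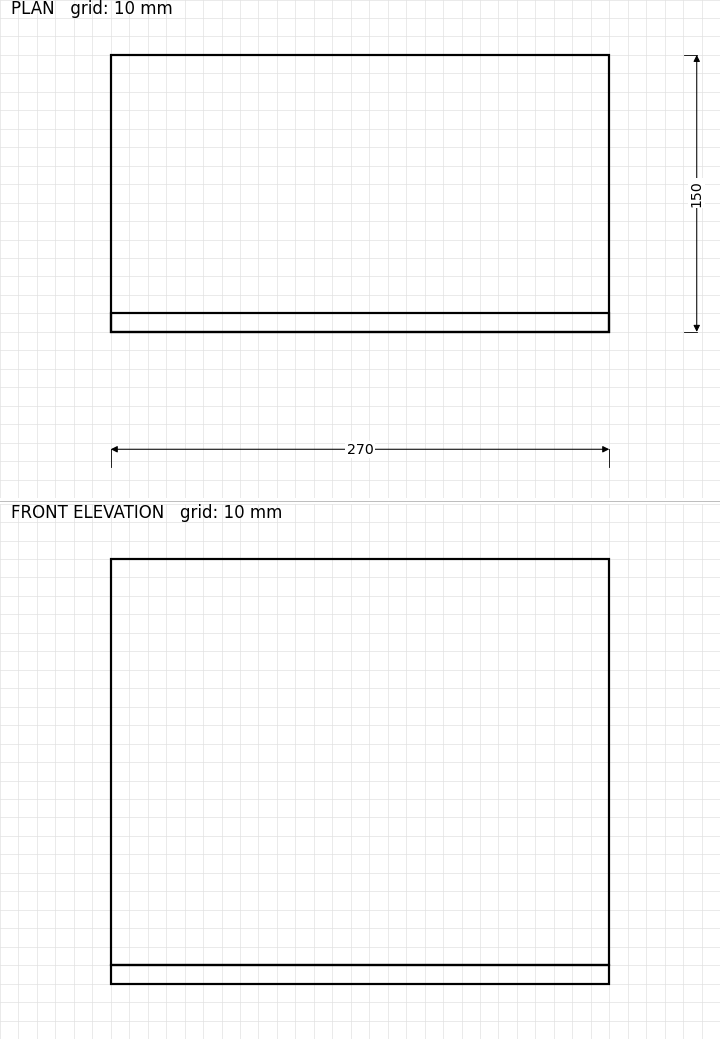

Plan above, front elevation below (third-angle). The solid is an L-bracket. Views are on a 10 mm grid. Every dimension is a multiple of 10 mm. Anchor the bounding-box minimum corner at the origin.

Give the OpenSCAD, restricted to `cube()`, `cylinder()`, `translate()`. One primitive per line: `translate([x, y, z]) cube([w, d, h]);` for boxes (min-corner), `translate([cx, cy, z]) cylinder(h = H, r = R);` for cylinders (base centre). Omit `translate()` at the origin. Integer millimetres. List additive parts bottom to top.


cube([270, 150, 10]);
translate([0, 0, 10]) cube([270, 10, 220]);


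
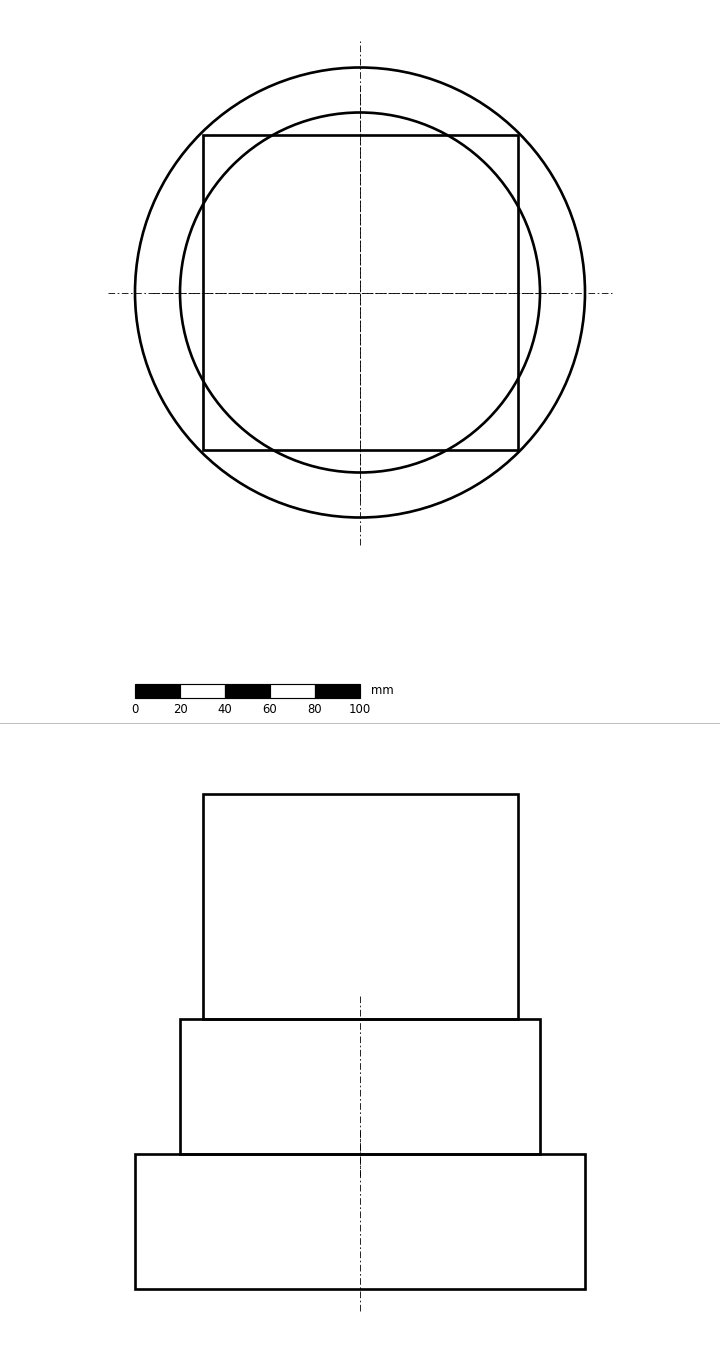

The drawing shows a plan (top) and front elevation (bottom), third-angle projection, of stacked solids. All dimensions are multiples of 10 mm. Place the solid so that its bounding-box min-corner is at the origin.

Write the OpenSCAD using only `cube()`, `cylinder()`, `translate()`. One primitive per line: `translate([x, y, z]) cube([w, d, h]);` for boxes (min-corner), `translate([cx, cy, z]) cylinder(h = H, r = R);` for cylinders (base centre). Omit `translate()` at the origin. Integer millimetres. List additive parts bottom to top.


translate([100, 100, 0]) cylinder(h = 60, r = 100);
translate([100, 100, 60]) cylinder(h = 60, r = 80);
translate([30, 30, 120]) cube([140, 140, 100]);


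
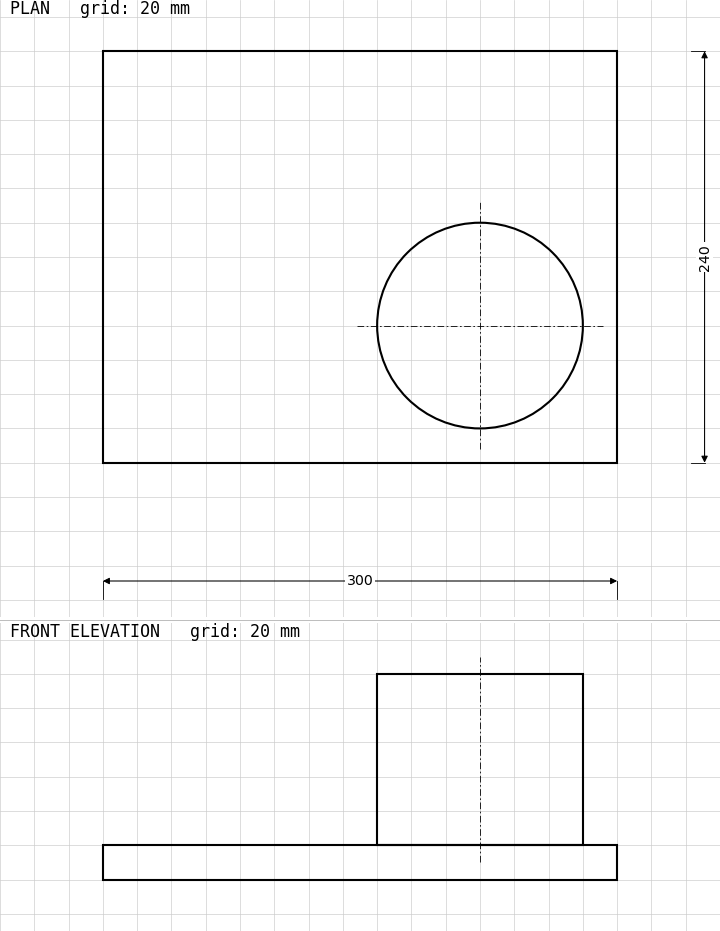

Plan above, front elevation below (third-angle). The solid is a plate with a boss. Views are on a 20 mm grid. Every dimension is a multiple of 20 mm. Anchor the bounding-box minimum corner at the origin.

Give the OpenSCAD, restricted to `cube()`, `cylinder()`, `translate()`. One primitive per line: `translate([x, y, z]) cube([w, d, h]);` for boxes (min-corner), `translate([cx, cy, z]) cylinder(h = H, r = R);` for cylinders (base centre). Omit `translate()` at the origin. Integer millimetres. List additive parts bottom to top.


cube([300, 240, 20]);
translate([220, 80, 20]) cylinder(h = 100, r = 60);
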